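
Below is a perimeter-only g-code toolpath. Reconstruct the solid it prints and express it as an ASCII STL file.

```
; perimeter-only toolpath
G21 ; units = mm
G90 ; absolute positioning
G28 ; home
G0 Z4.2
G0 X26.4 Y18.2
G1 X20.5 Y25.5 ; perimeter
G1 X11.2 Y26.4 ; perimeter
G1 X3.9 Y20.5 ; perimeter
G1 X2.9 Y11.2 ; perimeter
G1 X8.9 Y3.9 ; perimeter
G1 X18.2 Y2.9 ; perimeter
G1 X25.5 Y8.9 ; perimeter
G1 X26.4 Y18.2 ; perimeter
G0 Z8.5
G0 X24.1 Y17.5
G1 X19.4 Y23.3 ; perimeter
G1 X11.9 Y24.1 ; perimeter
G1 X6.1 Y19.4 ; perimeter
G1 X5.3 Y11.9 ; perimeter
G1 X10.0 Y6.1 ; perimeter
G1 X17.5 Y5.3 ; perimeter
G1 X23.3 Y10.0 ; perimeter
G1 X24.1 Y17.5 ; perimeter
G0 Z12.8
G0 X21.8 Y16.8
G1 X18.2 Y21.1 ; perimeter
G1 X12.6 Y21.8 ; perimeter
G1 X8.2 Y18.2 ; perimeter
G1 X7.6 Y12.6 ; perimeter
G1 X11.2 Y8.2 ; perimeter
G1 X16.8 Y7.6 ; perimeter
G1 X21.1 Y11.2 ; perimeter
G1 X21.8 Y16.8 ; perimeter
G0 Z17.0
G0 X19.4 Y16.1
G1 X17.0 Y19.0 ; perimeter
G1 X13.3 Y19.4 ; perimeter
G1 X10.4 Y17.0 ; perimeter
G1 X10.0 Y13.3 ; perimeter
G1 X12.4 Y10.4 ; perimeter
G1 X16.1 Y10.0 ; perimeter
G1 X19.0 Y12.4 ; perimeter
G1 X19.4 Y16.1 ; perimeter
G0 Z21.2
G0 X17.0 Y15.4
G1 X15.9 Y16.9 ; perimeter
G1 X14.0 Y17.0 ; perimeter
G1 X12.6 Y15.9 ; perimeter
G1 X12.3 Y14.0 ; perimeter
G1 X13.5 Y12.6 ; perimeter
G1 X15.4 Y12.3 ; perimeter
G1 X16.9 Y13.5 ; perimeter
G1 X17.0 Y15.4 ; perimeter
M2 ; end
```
solid part
  facet normal 0.0000 0.0000 -1.0000
    outer loop
      vertex 10.5 28.8 0.0
      vertex 21.7 27.6 0.0
      vertex 28.8 18.9 0.0
    endloop
  endfacet
  facet normal 0.0000 0.0000 -1.0000
    outer loop
      vertex 1.8 21.7 0.0
      vertex 10.5 28.8 0.0
      vertex 28.8 18.9 0.0
    endloop
  endfacet
  facet normal 0.0000 0.0000 -1.0000
    outer loop
      vertex 0.6 10.5 0.0
      vertex 1.8 21.7 0.0
      vertex 28.8 18.9 0.0
    endloop
  endfacet
  facet normal 0.0000 0.0000 -1.0000
    outer loop
      vertex 7.7 1.8 0.0
      vertex 0.6 10.5 0.0
      vertex 28.8 18.9 0.0
    endloop
  endfacet
  facet normal 0.0000 0.0000 -1.0000
    outer loop
      vertex 18.9 0.6 0.0
      vertex 7.7 1.8 0.0
      vertex 28.8 18.9 0.0
    endloop
  endfacet
  facet normal 0.0000 0.0000 -1.0000
    outer loop
      vertex 27.6 7.7 0.0
      vertex 18.9 0.6 0.0
      vertex 28.8 18.9 0.0
    endloop
  endfacet
  facet normal 0.6838 0.5581 0.4700
    outer loop
      vertex 28.8 18.9 0.0
      vertex 21.7 27.6 0.0
      vertex 14.7 14.7 25.5
    endloop
  endfacet
  facet normal 0.0940 0.8777 0.4698
    outer loop
      vertex 21.7 27.6 0.0
      vertex 10.5 28.8 0.0
      vertex 14.7 14.7 25.5
    endloop
  endfacet
  facet normal -0.5581 0.6838 0.4700
    outer loop
      vertex 10.5 28.8 0.0
      vertex 1.8 21.7 0.0
      vertex 14.7 14.7 25.5
    endloop
  endfacet
  facet normal -0.8777 0.0940 0.4698
    outer loop
      vertex 1.8 21.7 0.0
      vertex 0.6 10.5 0.0
      vertex 14.7 14.7 25.5
    endloop
  endfacet
  facet normal -0.6838 -0.5581 0.4700
    outer loop
      vertex 0.6 10.5 0.0
      vertex 7.7 1.8 0.0
      vertex 14.7 14.7 25.5
    endloop
  endfacet
  facet normal -0.0940 -0.8777 0.4698
    outer loop
      vertex 7.7 1.8 0.0
      vertex 18.9 0.6 0.0
      vertex 14.7 14.7 25.5
    endloop
  endfacet
  facet normal 0.5581 -0.6838 0.4700
    outer loop
      vertex 18.9 0.6 0.0
      vertex 27.6 7.7 0.0
      vertex 14.7 14.7 25.5
    endloop
  endfacet
  facet normal 0.8777 -0.0940 0.4698
    outer loop
      vertex 27.6 7.7 0.0
      vertex 28.8 18.9 0.0
      vertex 14.7 14.7 25.5
    endloop
  endfacet
endsolid part

The G0 Z moves step by Δz≈4.2 mm. The G1 loops shrink linearly with z, so the solid tapers from its base footprint up to z≈25.5. Closing with a flat bottom cap and the tapered top and triangulating gives 14 facets — a regular 8-sided pyramid, base circumscribed radius ≈ 14.7 mm, apex at z ≈ 25.5 mm.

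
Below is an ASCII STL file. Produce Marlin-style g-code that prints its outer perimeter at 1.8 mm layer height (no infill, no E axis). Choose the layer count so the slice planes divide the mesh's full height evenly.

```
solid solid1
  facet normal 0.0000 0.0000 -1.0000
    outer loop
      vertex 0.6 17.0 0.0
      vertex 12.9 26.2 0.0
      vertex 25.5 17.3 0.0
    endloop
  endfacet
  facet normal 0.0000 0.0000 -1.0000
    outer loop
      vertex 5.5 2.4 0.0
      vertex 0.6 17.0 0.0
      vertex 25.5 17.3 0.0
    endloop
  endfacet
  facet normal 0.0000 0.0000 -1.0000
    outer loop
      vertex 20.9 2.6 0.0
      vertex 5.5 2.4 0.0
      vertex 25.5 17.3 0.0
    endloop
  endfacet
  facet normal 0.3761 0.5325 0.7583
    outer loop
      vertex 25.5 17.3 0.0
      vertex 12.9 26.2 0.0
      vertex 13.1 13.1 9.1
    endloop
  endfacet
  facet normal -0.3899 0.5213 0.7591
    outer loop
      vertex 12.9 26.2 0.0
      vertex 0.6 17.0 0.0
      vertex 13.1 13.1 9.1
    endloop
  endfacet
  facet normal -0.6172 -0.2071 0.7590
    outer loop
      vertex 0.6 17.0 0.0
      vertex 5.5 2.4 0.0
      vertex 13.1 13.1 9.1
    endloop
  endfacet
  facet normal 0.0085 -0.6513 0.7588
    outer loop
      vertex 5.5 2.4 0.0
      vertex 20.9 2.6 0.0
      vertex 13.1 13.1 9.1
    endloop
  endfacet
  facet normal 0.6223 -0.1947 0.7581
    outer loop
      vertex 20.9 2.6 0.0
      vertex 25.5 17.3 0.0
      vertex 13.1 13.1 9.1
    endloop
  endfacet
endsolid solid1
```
; perimeter-only toolpath
G21 ; units = mm
G90 ; absolute positioning
G28 ; home
; layer 1
G0 Z1.8
G0 X23.0 Y16.5
G1 X12.9 Y23.6
G1 X3.1 Y16.2
G1 X7.0 Y4.5
G1 X19.3 Y4.7
G1 X23.0 Y16.5
; layer 2
G0 Z3.6
G0 X20.5 Y15.6
G1 X13.0 Y21.0
G1 X5.6 Y15.4
G1 X8.5 Y6.7
G1 X17.8 Y6.8
G1 X20.5 Y15.6
; layer 3
G0 Z5.5
G0 X18.1 Y14.8
G1 X13.0 Y18.3
G1 X8.1 Y14.7
G1 X10.1 Y8.8
G1 X16.2 Y8.9
G1 X18.1 Y14.8
; layer 4
G0 Z7.3
G0 X15.6 Y13.9
G1 X13.1 Y15.7
G1 X10.6 Y13.9
G1 X11.6 Y11.0
G1 X14.7 Y11.0
G1 X15.6 Y13.9
M2 ; end

The solid is a regular 5-sided pyramid, base circumscribed radius ≈ 13.1 mm, apex at z ≈ 9.1 mm. Slicing at Δz = 1.8 mm — 5 equal slices spanning the solid's height, so layer i sits at z = i·h/5 — gives 4 non-empty perimeters. Each is a 5-segment closed polygon; G0 lifts to the layer z and rapids to the start vertex, then G1 traces the edges. The cross-section shrinks linearly with z (the slice at the apex is degenerate and omitted).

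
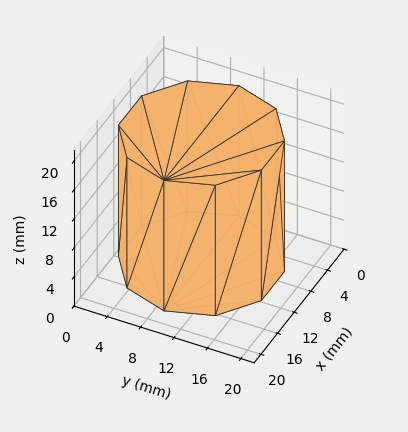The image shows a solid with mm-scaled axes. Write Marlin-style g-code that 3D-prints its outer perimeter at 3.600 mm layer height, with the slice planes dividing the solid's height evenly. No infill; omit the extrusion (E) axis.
Reading the render: the shape is a regular 10-sided prism (a cylinder approximated with 10 flat sides), circumscribed radius ≈ 9 mm, height ≈ 18 mm (dimensions read to the nearest mm from the axis ticks). For the g-code, the solid's height is divided into equal slices at the stated Δz and each level perimeter traced with G1 moves after a G0 lift.

; perimeter-only toolpath
G21 ; units = mm
G90 ; absolute positioning
G28 ; home
; layer 1
G0 Z3.600
G0 X18.000 Y9.000
G1 X16.281 Y14.290
G1 X11.781 Y17.560
G1 X6.219 Y17.560
G1 X1.719 Y14.290
G1 X0.000 Y9.000
G1 X1.719 Y3.710
G1 X6.219 Y0.440
G1 X11.781 Y0.440
G1 X16.281 Y3.710
G1 X18.000 Y9.000
; layer 2
G0 Z7.200
G0 X18.000 Y9.000
G1 X16.281 Y14.290
G1 X11.781 Y17.560
G1 X6.219 Y17.560
G1 X1.719 Y14.290
G1 X0.000 Y9.000
G1 X1.719 Y3.710
G1 X6.219 Y0.440
G1 X11.781 Y0.440
G1 X16.281 Y3.710
G1 X18.000 Y9.000
; layer 3
G0 Z10.800
G0 X18.000 Y9.000
G1 X16.281 Y14.290
G1 X11.781 Y17.560
G1 X6.219 Y17.560
G1 X1.719 Y14.290
G1 X0.000 Y9.000
G1 X1.719 Y3.710
G1 X6.219 Y0.440
G1 X11.781 Y0.440
G1 X16.281 Y3.710
G1 X18.000 Y9.000
; layer 4
G0 Z14.400
G0 X18.000 Y9.000
G1 X16.281 Y14.290
G1 X11.781 Y17.560
G1 X6.219 Y17.560
G1 X1.719 Y14.290
G1 X0.000 Y9.000
G1 X1.719 Y3.710
G1 X6.219 Y0.440
G1 X11.781 Y0.440
G1 X16.281 Y3.710
G1 X18.000 Y9.000
; layer 5
G0 Z18.000
G0 X18.000 Y9.000
G1 X16.281 Y14.290
G1 X11.781 Y17.560
G1 X6.219 Y17.560
G1 X1.719 Y14.290
G1 X0.000 Y9.000
G1 X1.719 Y3.710
G1 X6.219 Y0.440
G1 X11.781 Y0.440
G1 X16.281 Y3.710
G1 X18.000 Y9.000
M2 ; end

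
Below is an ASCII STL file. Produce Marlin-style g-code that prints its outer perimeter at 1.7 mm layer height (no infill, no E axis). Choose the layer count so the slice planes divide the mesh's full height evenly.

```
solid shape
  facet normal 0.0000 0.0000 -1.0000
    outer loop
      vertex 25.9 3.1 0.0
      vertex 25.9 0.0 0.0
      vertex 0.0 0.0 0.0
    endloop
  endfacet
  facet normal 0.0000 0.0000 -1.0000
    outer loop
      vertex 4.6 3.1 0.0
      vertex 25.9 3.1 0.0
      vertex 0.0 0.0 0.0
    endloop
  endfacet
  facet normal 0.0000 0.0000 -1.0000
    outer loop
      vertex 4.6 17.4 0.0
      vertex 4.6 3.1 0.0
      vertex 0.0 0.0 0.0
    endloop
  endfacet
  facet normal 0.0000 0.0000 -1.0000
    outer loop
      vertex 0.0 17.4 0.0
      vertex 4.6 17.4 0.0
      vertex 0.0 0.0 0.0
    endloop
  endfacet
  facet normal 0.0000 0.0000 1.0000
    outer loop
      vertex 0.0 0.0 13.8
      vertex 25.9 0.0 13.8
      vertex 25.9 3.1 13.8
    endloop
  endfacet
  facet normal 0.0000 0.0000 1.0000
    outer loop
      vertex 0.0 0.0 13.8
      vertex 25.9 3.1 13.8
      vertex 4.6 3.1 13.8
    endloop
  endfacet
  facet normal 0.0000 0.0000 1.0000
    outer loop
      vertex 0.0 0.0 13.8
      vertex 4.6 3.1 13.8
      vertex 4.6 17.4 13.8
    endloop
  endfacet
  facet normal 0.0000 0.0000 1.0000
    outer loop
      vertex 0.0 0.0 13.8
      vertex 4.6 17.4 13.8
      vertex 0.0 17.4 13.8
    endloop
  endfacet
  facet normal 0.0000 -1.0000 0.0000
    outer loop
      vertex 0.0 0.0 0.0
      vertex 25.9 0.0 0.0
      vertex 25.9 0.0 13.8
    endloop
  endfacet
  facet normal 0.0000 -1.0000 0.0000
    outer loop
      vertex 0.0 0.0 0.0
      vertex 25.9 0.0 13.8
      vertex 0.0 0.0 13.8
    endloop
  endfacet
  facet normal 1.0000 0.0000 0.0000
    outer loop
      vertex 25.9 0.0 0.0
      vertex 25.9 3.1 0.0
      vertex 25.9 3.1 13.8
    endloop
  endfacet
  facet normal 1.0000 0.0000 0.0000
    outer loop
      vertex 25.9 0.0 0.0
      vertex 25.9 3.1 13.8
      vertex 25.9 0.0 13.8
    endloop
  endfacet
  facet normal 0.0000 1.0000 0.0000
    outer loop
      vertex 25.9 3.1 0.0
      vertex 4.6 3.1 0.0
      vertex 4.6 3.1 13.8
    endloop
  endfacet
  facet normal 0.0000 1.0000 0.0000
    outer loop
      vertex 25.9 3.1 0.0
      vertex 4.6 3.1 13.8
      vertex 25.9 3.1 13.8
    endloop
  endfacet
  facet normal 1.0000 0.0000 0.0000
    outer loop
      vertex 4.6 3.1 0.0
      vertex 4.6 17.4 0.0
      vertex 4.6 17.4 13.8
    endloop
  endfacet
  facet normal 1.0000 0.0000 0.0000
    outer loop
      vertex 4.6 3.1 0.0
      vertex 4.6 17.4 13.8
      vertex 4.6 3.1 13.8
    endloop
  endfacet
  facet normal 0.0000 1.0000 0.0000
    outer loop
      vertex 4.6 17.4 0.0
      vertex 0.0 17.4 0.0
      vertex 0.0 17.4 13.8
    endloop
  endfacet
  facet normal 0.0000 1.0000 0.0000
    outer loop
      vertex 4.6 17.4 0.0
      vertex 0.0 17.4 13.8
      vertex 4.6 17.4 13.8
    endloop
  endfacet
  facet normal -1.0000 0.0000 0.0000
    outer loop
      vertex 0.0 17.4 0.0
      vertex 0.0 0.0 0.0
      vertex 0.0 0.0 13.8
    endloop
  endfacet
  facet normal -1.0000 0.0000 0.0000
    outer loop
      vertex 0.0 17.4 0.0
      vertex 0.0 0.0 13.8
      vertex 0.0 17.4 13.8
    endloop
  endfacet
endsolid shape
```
; perimeter-only toolpath
G21 ; units = mm
G90 ; absolute positioning
G28 ; home
; layer 1
G0 Z1.7
G0 X0.0 Y0.0
G1 X25.9 Y0.0
G1 X25.9 Y3.1
G1 X4.6 Y3.1
G1 X4.6 Y17.4
G1 X0.0 Y17.4
G1 X0.0 Y0.0
; layer 2
G0 Z3.5
G0 X0.0 Y0.0
G1 X25.9 Y0.0
G1 X25.9 Y3.1
G1 X4.6 Y3.1
G1 X4.6 Y17.4
G1 X0.0 Y17.4
G1 X0.0 Y0.0
; layer 3
G0 Z5.2
G0 X0.0 Y0.0
G1 X25.9 Y0.0
G1 X25.9 Y3.1
G1 X4.6 Y3.1
G1 X4.6 Y17.4
G1 X0.0 Y17.4
G1 X0.0 Y0.0
; layer 4
G0 Z6.9
G0 X0.0 Y0.0
G1 X25.9 Y0.0
G1 X25.9 Y3.1
G1 X4.6 Y3.1
G1 X4.6 Y17.4
G1 X0.0 Y17.4
G1 X0.0 Y0.0
; layer 5
G0 Z8.6
G0 X0.0 Y0.0
G1 X25.9 Y0.0
G1 X25.9 Y3.1
G1 X4.6 Y3.1
G1 X4.6 Y17.4
G1 X0.0 Y17.4
G1 X0.0 Y0.0
; layer 6
G0 Z10.4
G0 X0.0 Y0.0
G1 X25.9 Y0.0
G1 X25.9 Y3.1
G1 X4.6 Y3.1
G1 X4.6 Y17.4
G1 X0.0 Y17.4
G1 X0.0 Y0.0
; layer 7
G0 Z12.1
G0 X0.0 Y0.0
G1 X25.9 Y0.0
G1 X25.9 Y3.1
G1 X4.6 Y3.1
G1 X4.6 Y17.4
G1 X0.0 Y17.4
G1 X0.0 Y0.0
; layer 8
G0 Z13.8
G0 X0.0 Y0.0
G1 X25.9 Y0.0
G1 X25.9 Y3.1
G1 X4.6 Y3.1
G1 X4.6 Y17.4
G1 X0.0 Y17.4
G1 X0.0 Y0.0
M2 ; end

The solid is an L-shaped prism: outer 25.9 × 17.4 mm, arm thicknesses ≈ 3.1 mm (horizontal) and 4.6 mm (vertical), extruded 13.8 mm in z. Slicing at Δz = 1.7 mm — 8 equal slices spanning the solid's height, so layer i sits at z = i·h/8 — gives 8 non-empty perimeters. Each is a 6-segment closed polygon; G0 lifts to the layer z and rapids to the start vertex, then G1 traces the edges.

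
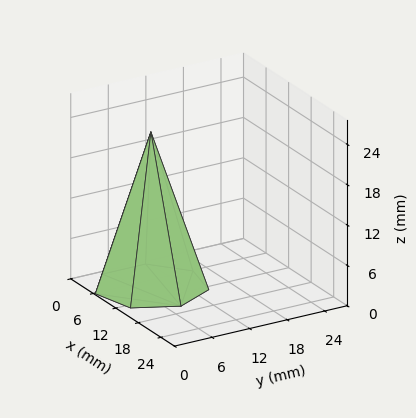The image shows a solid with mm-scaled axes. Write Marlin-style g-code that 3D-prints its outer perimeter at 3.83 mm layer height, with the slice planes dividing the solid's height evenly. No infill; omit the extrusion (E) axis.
Reading the render: the shape is a regular 7-sided pyramid, base circumscribed radius ≈ 8 mm, apex at z ≈ 23 mm (dimensions read to the nearest mm from the axis ticks). For the g-code, the solid's height is divided into equal slices at the stated Δz and each level perimeter traced with G1 moves after a G0 lift.

; perimeter-only toolpath
G21 ; units = mm
G90 ; absolute positioning
G28 ; home
; layer 1
G0 Z3.83
G0 X14.67 Y8.00
G1 X12.16 Y13.21
G1 X6.52 Y14.50
G1 X1.99 Y10.89
G1 X1.99 Y5.11
G1 X6.52 Y1.50
G1 X12.16 Y2.79
G1 X14.67 Y8.00
; layer 2
G0 Z7.67
G0 X13.33 Y8.00
G1 X11.33 Y12.17
G1 X6.81 Y13.20
G1 X3.19 Y10.31
G1 X3.19 Y5.69
G1 X6.81 Y2.80
G1 X11.33 Y3.83
G1 X13.33 Y8.00
; layer 3
G0 Z11.50
G0 X12.00 Y8.00
G1 X10.50 Y11.12
G1 X7.11 Y11.90
G1 X4.39 Y9.73
G1 X4.39 Y6.27
G1 X7.11 Y4.10
G1 X10.50 Y4.88
G1 X12.00 Y8.00
; layer 4
G0 Z15.33
G0 X10.67 Y8.00
G1 X9.66 Y10.08
G1 X7.41 Y10.60
G1 X5.60 Y9.16
G1 X5.60 Y6.84
G1 X7.41 Y5.40
G1 X9.66 Y5.92
G1 X10.67 Y8.00
; layer 5
G0 Z19.17
G0 X9.33 Y8.00
G1 X8.83 Y9.04
G1 X7.70 Y9.30
G1 X6.80 Y8.58
G1 X6.80 Y7.42
G1 X7.70 Y6.70
G1 X8.83 Y6.96
G1 X9.33 Y8.00
M2 ; end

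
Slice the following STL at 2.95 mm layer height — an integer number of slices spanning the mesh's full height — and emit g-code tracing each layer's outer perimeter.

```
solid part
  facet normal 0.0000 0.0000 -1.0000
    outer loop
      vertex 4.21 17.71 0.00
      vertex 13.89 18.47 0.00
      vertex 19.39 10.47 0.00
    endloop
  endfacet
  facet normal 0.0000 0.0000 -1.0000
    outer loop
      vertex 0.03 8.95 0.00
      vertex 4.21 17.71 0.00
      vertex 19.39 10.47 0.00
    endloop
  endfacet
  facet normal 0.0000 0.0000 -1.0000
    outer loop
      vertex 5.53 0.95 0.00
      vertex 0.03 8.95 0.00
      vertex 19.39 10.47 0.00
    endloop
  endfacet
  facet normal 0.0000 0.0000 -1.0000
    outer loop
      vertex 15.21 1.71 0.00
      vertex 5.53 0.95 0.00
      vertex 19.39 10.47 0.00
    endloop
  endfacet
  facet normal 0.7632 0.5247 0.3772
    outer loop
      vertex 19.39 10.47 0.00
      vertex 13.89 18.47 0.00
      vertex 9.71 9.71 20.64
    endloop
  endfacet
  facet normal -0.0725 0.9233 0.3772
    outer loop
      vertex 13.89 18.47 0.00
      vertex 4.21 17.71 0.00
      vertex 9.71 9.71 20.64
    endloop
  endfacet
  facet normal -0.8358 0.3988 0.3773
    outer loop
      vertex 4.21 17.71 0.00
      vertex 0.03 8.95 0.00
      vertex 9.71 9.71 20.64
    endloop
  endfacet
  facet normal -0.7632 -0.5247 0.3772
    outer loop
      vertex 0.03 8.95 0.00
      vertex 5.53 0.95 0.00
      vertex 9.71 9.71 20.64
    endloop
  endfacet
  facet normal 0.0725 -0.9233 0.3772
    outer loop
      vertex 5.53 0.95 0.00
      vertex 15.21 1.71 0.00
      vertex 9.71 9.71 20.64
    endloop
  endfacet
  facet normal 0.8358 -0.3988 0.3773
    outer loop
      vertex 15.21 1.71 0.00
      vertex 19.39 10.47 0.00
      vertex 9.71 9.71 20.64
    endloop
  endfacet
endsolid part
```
; perimeter-only toolpath
G21 ; units = mm
G90 ; absolute positioning
G28 ; home
; layer 1
G0 Z2.95
G0 X18.01 Y10.36
G1 X13.29 Y17.22
G1 X5.00 Y16.57
G1 X1.41 Y9.06
G1 X6.13 Y2.20
G1 X14.42 Y2.85
G1 X18.01 Y10.36
; layer 2
G0 Z5.90
G0 X16.62 Y10.25
G1 X12.70 Y15.97
G1 X5.78 Y15.42
G1 X2.80 Y9.17
G1 X6.72 Y3.45
G1 X13.64 Y4.00
G1 X16.62 Y10.25
; layer 3
G0 Z8.85
G0 X15.24 Y10.14
G1 X12.10 Y14.72
G1 X6.57 Y14.28
G1 X4.18 Y9.28
G1 X7.32 Y4.70
G1 X12.85 Y5.14
G1 X15.24 Y10.14
; layer 4
G0 Z11.79
G0 X13.86 Y10.04
G1 X11.50 Y13.46
G1 X7.35 Y13.14
G1 X5.56 Y9.38
G1 X7.92 Y5.96
G1 X12.07 Y6.28
G1 X13.86 Y10.04
; layer 5
G0 Z14.74
G0 X12.48 Y9.93
G1 X10.90 Y12.21
G1 X8.14 Y12.00
G1 X6.94 Y9.49
G1 X8.52 Y7.21
G1 X11.28 Y7.42
G1 X12.48 Y9.93
; layer 6
G0 Z17.69
G0 X11.09 Y9.82
G1 X10.31 Y10.96
G1 X8.92 Y10.85
G1 X8.33 Y9.60
G1 X9.11 Y8.46
G1 X10.50 Y8.57
G1 X11.09 Y9.82
M2 ; end

The solid is a regular 6-sided pyramid, base circumscribed radius ≈ 9.71 mm, apex at z ≈ 20.6 mm. Slicing at Δz = 2.95 mm — 7 equal slices spanning the solid's height, so layer i sits at z = i·h/7 — gives 6 non-empty perimeters. Each is a 6-segment closed polygon; G0 lifts to the layer z and rapids to the start vertex, then G1 traces the edges. The cross-section shrinks linearly with z (the slice at the apex is degenerate and omitted).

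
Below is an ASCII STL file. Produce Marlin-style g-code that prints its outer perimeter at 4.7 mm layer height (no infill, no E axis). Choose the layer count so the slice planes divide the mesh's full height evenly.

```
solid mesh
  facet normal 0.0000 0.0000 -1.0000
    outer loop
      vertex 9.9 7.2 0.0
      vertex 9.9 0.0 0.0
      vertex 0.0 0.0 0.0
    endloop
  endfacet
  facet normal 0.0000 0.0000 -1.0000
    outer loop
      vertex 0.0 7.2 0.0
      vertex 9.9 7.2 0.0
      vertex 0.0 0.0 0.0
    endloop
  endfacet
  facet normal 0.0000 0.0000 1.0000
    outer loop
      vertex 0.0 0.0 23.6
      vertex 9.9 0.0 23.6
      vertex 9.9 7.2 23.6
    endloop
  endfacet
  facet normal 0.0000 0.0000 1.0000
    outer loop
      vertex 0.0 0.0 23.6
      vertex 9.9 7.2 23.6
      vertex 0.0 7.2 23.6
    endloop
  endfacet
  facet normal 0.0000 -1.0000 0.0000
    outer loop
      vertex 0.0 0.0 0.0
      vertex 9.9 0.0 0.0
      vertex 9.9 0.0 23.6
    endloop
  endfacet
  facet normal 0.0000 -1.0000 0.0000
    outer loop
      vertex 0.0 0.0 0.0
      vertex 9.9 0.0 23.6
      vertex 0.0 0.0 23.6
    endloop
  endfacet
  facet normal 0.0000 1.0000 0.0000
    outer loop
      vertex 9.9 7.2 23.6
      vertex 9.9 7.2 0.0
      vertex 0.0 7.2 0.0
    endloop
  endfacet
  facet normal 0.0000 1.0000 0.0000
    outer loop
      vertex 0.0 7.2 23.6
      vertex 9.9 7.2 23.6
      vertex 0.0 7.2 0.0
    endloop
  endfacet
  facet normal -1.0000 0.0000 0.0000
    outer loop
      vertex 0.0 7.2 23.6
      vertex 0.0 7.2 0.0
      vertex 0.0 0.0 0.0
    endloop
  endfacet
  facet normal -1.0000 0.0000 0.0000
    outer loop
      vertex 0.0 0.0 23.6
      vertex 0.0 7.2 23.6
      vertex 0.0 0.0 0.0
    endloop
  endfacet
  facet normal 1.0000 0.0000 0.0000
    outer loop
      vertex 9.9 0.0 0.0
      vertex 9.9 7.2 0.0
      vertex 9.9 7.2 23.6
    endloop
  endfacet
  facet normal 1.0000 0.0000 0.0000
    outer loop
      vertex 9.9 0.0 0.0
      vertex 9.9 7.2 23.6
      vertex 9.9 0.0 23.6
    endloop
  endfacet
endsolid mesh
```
; perimeter-only toolpath
G21 ; units = mm
G90 ; absolute positioning
G28 ; home
; layer 1
G0 Z4.7
G0 X0.0 Y0.0
G1 X9.9 Y0.0
G1 X9.9 Y7.2
G1 X0.0 Y7.2
G1 X0.0 Y0.0
; layer 2
G0 Z9.4
G0 X0.0 Y0.0
G1 X9.9 Y0.0
G1 X9.9 Y7.2
G1 X0.0 Y7.2
G1 X0.0 Y0.0
; layer 3
G0 Z14.2
G0 X0.0 Y0.0
G1 X9.9 Y0.0
G1 X9.9 Y7.2
G1 X0.0 Y7.2
G1 X0.0 Y0.0
; layer 4
G0 Z18.9
G0 X0.0 Y0.0
G1 X9.9 Y0.0
G1 X9.9 Y7.2
G1 X0.0 Y7.2
G1 X0.0 Y0.0
; layer 5
G0 Z23.6
G0 X0.0 Y0.0
G1 X9.9 Y0.0
G1 X9.9 Y7.2
G1 X0.0 Y7.2
G1 X0.0 Y0.0
M2 ; end

The solid is a rectangular box, roughly 9.9 × 7.2 mm footprint and 23.6 mm tall. Slicing at Δz = 4.7 mm — 5 equal slices spanning the solid's height, so layer i sits at z = i·h/5 — gives 5 non-empty perimeters. Each is a 4-segment closed polygon; G0 lifts to the layer z and rapids to the start vertex, then G1 traces the edges.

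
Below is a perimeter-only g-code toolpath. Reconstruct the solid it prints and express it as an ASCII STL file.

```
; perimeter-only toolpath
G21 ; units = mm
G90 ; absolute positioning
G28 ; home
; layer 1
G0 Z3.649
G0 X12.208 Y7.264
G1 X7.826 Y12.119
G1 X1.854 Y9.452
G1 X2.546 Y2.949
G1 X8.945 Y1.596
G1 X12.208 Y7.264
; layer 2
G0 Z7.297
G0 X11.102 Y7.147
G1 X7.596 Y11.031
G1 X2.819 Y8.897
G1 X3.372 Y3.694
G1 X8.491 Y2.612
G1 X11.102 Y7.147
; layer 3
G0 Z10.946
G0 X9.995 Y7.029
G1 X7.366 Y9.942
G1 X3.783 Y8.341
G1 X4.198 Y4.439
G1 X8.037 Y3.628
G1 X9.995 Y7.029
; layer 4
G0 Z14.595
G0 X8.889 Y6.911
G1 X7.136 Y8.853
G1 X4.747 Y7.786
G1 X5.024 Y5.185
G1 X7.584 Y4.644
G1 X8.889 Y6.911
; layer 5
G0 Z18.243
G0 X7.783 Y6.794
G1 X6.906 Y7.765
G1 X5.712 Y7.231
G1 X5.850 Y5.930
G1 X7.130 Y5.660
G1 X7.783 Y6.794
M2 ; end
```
solid part
  facet normal 0.0000 0.0000 -1.0000
    outer loop
      vertex 0.890 10.007 0.000
      vertex 8.056 13.208 0.000
      vertex 13.315 7.382 0.000
    endloop
  endfacet
  facet normal 0.0000 0.0000 -1.0000
    outer loop
      vertex 1.720 2.203 0.000
      vertex 0.890 10.007 0.000
      vertex 13.315 7.382 0.000
    endloop
  endfacet
  facet normal 0.0000 0.0000 -1.0000
    outer loop
      vertex 9.399 0.580 0.000
      vertex 1.720 2.203 0.000
      vertex 13.315 7.382 0.000
    endloop
  endfacet
  facet normal 0.7207 0.6506 0.2395
    outer loop
      vertex 13.315 7.382 0.000
      vertex 8.056 13.208 0.000
      vertex 6.676 6.676 21.892
    endloop
  endfacet
  facet normal -0.3960 0.8865 0.2395
    outer loop
      vertex 8.056 13.208 0.000
      vertex 0.890 10.007 0.000
      vertex 6.676 6.676 21.892
    endloop
  endfacet
  facet normal -0.9654 -0.1027 0.2395
    outer loop
      vertex 0.890 10.007 0.000
      vertex 1.720 2.203 0.000
      vertex 6.676 6.676 21.892
    endloop
  endfacet
  facet normal -0.2008 -0.9499 0.2395
    outer loop
      vertex 1.720 2.203 0.000
      vertex 9.399 0.580 0.000
      vertex 6.676 6.676 21.892
    endloop
  endfacet
  facet normal 0.8414 -0.4844 0.2395
    outer loop
      vertex 9.399 0.580 0.000
      vertex 13.315 7.382 0.000
      vertex 6.676 6.676 21.892
    endloop
  endfacet
endsolid part

The G0 Z moves step by Δz≈3.649 mm. The G1 loops shrink linearly with z, so the solid tapers from its base footprint up to z≈21.9. Closing with a flat bottom cap and the tapered top and triangulating gives 8 facets — a regular 5-sided pyramid, base circumscribed radius ≈ 6.68 mm, apex at z ≈ 21.9 mm.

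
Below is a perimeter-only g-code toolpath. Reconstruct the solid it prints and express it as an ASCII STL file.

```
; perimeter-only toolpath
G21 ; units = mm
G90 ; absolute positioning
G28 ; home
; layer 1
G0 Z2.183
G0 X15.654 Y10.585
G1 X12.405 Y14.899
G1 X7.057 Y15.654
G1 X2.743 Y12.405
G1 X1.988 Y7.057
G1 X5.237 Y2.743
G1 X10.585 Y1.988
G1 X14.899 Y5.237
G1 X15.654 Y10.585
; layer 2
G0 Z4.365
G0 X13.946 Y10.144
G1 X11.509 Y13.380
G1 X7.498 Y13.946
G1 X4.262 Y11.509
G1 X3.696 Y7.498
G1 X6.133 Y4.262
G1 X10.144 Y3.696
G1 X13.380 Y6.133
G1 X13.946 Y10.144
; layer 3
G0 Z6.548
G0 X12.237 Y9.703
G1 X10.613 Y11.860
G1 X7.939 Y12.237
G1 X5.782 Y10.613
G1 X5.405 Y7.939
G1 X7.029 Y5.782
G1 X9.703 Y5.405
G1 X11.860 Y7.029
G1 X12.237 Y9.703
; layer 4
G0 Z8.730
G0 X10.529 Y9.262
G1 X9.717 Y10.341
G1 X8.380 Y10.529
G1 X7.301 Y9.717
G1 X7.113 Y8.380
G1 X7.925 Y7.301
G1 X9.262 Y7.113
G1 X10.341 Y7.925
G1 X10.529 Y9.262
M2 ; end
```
solid part
  facet normal 0.0000 0.0000 -1.0000
    outer loop
      vertex 6.616 17.362 0.000
      vertex 13.301 16.419 0.000
      vertex 17.362 11.026 0.000
    endloop
  endfacet
  facet normal 0.0000 0.0000 -1.0000
    outer loop
      vertex 1.223 13.301 0.000
      vertex 6.616 17.362 0.000
      vertex 17.362 11.026 0.000
    endloop
  endfacet
  facet normal 0.0000 0.0000 -1.0000
    outer loop
      vertex 0.280 6.616 0.000
      vertex 1.223 13.301 0.000
      vertex 17.362 11.026 0.000
    endloop
  endfacet
  facet normal 0.0000 0.0000 -1.0000
    outer loop
      vertex 4.341 1.223 0.000
      vertex 0.280 6.616 0.000
      vertex 17.362 11.026 0.000
    endloop
  endfacet
  facet normal 0.0000 0.0000 -1.0000
    outer loop
      vertex 11.026 0.280 0.000
      vertex 4.341 1.223 0.000
      vertex 17.362 11.026 0.000
    endloop
  endfacet
  facet normal 0.0000 0.0000 -1.0000
    outer loop
      vertex 16.419 4.341 0.000
      vertex 11.026 0.280 0.000
      vertex 17.362 11.026 0.000
    endloop
  endfacet
  facet normal 0.6401 0.4820 0.5983
    outer loop
      vertex 17.362 11.026 0.000
      vertex 13.301 16.419 0.000
      vertex 8.821 8.821 10.913
    endloop
  endfacet
  facet normal 0.1119 0.7934 0.5983
    outer loop
      vertex 13.301 16.419 0.000
      vertex 6.616 17.362 0.000
      vertex 8.821 8.821 10.913
    endloop
  endfacet
  facet normal -0.4820 0.6401 0.5983
    outer loop
      vertex 6.616 17.362 0.000
      vertex 1.223 13.301 0.000
      vertex 8.821 8.821 10.913
    endloop
  endfacet
  facet normal -0.7934 0.1119 0.5983
    outer loop
      vertex 1.223 13.301 0.000
      vertex 0.280 6.616 0.000
      vertex 8.821 8.821 10.913
    endloop
  endfacet
  facet normal -0.6401 -0.4820 0.5983
    outer loop
      vertex 0.280 6.616 0.000
      vertex 4.341 1.223 0.000
      vertex 8.821 8.821 10.913
    endloop
  endfacet
  facet normal -0.1119 -0.7934 0.5983
    outer loop
      vertex 4.341 1.223 0.000
      vertex 11.026 0.280 0.000
      vertex 8.821 8.821 10.913
    endloop
  endfacet
  facet normal 0.4820 -0.6401 0.5983
    outer loop
      vertex 11.026 0.280 0.000
      vertex 16.419 4.341 0.000
      vertex 8.821 8.821 10.913
    endloop
  endfacet
  facet normal 0.7934 -0.1119 0.5983
    outer loop
      vertex 16.419 4.341 0.000
      vertex 17.362 11.026 0.000
      vertex 8.821 8.821 10.913
    endloop
  endfacet
endsolid part

The G0 Z moves step by Δz≈2.183 mm. The G1 loops shrink linearly with z, so the solid tapers from its base footprint up to z≈10.9. Closing with a flat bottom cap and the tapered top and triangulating gives 14 facets — a regular 8-sided pyramid, base circumscribed radius ≈ 8.82 mm, apex at z ≈ 10.9 mm.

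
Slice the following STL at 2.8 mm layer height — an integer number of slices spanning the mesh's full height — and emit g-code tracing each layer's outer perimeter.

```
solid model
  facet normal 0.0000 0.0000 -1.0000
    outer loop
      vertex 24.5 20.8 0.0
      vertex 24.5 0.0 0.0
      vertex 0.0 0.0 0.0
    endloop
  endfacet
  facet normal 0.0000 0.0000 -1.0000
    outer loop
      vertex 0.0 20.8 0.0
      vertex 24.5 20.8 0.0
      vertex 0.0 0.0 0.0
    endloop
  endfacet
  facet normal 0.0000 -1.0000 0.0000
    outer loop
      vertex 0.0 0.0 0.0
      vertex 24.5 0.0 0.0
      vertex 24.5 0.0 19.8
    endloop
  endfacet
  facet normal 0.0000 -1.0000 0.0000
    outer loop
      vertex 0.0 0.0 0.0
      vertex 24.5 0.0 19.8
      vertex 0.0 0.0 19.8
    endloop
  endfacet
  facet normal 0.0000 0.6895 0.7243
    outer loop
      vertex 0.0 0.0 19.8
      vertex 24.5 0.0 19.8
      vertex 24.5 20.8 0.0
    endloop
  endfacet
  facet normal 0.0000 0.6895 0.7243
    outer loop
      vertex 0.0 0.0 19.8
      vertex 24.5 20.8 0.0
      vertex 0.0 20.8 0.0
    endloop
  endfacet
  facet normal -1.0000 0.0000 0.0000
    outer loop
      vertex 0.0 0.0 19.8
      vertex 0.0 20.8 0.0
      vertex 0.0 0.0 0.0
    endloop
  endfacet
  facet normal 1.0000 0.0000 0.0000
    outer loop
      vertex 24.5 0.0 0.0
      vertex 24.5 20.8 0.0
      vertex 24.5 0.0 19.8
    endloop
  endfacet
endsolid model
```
; perimeter-only toolpath
G21 ; units = mm
G90 ; absolute positioning
G28 ; home
; layer 1
G0 Z2.8
G0 X0.0 Y0.0
G1 X24.5 Y0.0
G1 X24.5 Y17.8
G1 X0.0 Y17.8
G1 X0.0 Y0.0
; layer 2
G0 Z5.7
G0 X0.0 Y0.0
G1 X24.5 Y0.0
G1 X24.5 Y14.9
G1 X0.0 Y14.9
G1 X0.0 Y0.0
; layer 3
G0 Z8.5
G0 X0.0 Y0.0
G1 X24.5 Y0.0
G1 X24.5 Y11.9
G1 X0.0 Y11.9
G1 X0.0 Y0.0
; layer 4
G0 Z11.3
G0 X0.0 Y0.0
G1 X24.5 Y0.0
G1 X24.5 Y8.9
G1 X0.0 Y8.9
G1 X0.0 Y0.0
; layer 5
G0 Z14.1
G0 X0.0 Y0.0
G1 X24.5 Y0.0
G1 X24.5 Y5.9
G1 X0.0 Y5.9
G1 X0.0 Y0.0
; layer 6
G0 Z17.0
G0 X0.0 Y0.0
G1 X24.5 Y0.0
G1 X24.5 Y3.0
G1 X0.0 Y3.0
G1 X0.0 Y0.0
M2 ; end

The solid is a wedge (ramp): 24.5 × 20.8 mm base, rising to 19.8 mm along the y=0 edge and sloping linearly to z=0 at y=20.8. Slicing at Δz = 2.8 mm — 7 equal slices spanning the solid's height, so layer i sits at z = i·h/7 — gives 6 non-empty perimeters. Each is a 4-segment closed polygon; G0 lifts to the layer z and rapids to the start vertex, then G1 traces the edges. The cross-section shrinks linearly with z (the slice at the apex is degenerate and omitted).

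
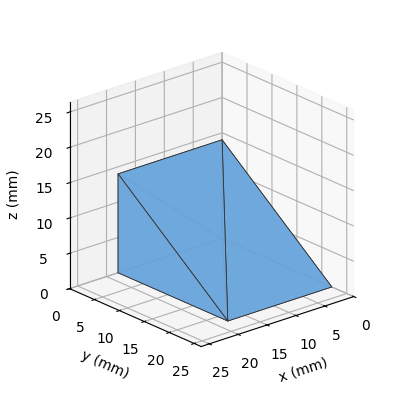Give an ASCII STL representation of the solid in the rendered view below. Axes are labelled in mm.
Reading the render: the shape is a wedge (ramp): 18 × 22 mm base, rising to 14 mm along the y=0 edge and sloping linearly to z=0 at y=22 (dimensions read to the nearest mm from the axis ticks). For the STL, each face is triangulated and given an outward normal.

solid part
  facet normal 0.0000 0.0000 -1.0000
    outer loop
      vertex 18.000 22.000 0.000
      vertex 18.000 0.000 0.000
      vertex 0.000 0.000 0.000
    endloop
  endfacet
  facet normal 0.0000 0.0000 -1.0000
    outer loop
      vertex 0.000 22.000 0.000
      vertex 18.000 22.000 0.000
      vertex 0.000 0.000 0.000
    endloop
  endfacet
  facet normal 0.0000 -1.0000 0.0000
    outer loop
      vertex 0.000 0.000 0.000
      vertex 18.000 0.000 0.000
      vertex 18.000 0.000 14.000
    endloop
  endfacet
  facet normal 0.0000 -1.0000 0.0000
    outer loop
      vertex 0.000 0.000 0.000
      vertex 18.000 0.000 14.000
      vertex 0.000 0.000 14.000
    endloop
  endfacet
  facet normal 0.0000 0.5369 0.8437
    outer loop
      vertex 0.000 0.000 14.000
      vertex 18.000 0.000 14.000
      vertex 18.000 22.000 0.000
    endloop
  endfacet
  facet normal 0.0000 0.5369 0.8437
    outer loop
      vertex 0.000 0.000 14.000
      vertex 18.000 22.000 0.000
      vertex 0.000 22.000 0.000
    endloop
  endfacet
  facet normal -1.0000 0.0000 0.0000
    outer loop
      vertex 0.000 0.000 14.000
      vertex 0.000 22.000 0.000
      vertex 0.000 0.000 0.000
    endloop
  endfacet
  facet normal 1.0000 0.0000 0.0000
    outer loop
      vertex 18.000 0.000 0.000
      vertex 18.000 22.000 0.000
      vertex 18.000 0.000 14.000
    endloop
  endfacet
endsolid part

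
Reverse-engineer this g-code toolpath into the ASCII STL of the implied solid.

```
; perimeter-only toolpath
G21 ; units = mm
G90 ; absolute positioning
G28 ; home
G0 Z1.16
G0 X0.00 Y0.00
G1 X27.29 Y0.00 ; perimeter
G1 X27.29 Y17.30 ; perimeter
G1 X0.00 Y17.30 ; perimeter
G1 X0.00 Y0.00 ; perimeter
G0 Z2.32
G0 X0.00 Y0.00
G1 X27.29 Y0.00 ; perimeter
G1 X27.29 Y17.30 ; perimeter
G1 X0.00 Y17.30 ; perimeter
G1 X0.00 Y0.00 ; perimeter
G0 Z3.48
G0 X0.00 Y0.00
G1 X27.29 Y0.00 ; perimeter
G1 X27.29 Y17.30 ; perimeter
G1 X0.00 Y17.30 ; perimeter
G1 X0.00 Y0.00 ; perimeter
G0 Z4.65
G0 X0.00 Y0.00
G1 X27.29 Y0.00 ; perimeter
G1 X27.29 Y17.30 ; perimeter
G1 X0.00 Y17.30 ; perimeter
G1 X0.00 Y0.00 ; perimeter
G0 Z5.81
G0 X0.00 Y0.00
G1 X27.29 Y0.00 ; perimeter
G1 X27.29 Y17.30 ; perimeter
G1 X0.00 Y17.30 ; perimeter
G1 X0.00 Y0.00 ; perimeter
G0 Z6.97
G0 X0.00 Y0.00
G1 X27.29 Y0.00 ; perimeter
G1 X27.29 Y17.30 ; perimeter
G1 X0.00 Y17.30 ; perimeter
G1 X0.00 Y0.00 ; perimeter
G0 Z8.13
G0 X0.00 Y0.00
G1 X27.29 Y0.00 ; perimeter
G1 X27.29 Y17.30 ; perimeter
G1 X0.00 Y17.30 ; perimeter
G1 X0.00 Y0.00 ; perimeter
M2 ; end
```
solid part
  facet normal 0.0000 0.0000 -1.0000
    outer loop
      vertex 27.29 17.30 0.00
      vertex 27.29 0.00 0.00
      vertex 0.00 0.00 0.00
    endloop
  endfacet
  facet normal 0.0000 0.0000 -1.0000
    outer loop
      vertex 0.00 17.30 0.00
      vertex 27.29 17.30 0.00
      vertex 0.00 0.00 0.00
    endloop
  endfacet
  facet normal 0.0000 0.0000 1.0000
    outer loop
      vertex 0.00 0.00 8.13
      vertex 27.29 0.00 8.13
      vertex 27.29 17.30 8.13
    endloop
  endfacet
  facet normal 0.0000 0.0000 1.0000
    outer loop
      vertex 0.00 0.00 8.13
      vertex 27.29 17.30 8.13
      vertex 0.00 17.30 8.13
    endloop
  endfacet
  facet normal 0.0000 -1.0000 0.0000
    outer loop
      vertex 0.00 0.00 0.00
      vertex 27.29 0.00 0.00
      vertex 27.29 0.00 8.13
    endloop
  endfacet
  facet normal 0.0000 -1.0000 0.0000
    outer loop
      vertex 0.00 0.00 0.00
      vertex 27.29 0.00 8.13
      vertex 0.00 0.00 8.13
    endloop
  endfacet
  facet normal 0.0000 1.0000 0.0000
    outer loop
      vertex 27.29 17.30 8.13
      vertex 27.29 17.30 0.00
      vertex 0.00 17.30 0.00
    endloop
  endfacet
  facet normal 0.0000 1.0000 0.0000
    outer loop
      vertex 0.00 17.30 8.13
      vertex 27.29 17.30 8.13
      vertex 0.00 17.30 0.00
    endloop
  endfacet
  facet normal -1.0000 0.0000 0.0000
    outer loop
      vertex 0.00 17.30 8.13
      vertex 0.00 17.30 0.00
      vertex 0.00 0.00 0.00
    endloop
  endfacet
  facet normal -1.0000 0.0000 0.0000
    outer loop
      vertex 0.00 0.00 8.13
      vertex 0.00 17.30 8.13
      vertex 0.00 0.00 0.00
    endloop
  endfacet
  facet normal 1.0000 0.0000 0.0000
    outer loop
      vertex 27.29 0.00 0.00
      vertex 27.29 17.30 0.00
      vertex 27.29 17.30 8.13
    endloop
  endfacet
  facet normal 1.0000 0.0000 0.0000
    outer loop
      vertex 27.29 0.00 0.00
      vertex 27.29 17.30 8.13
      vertex 27.29 0.00 8.13
    endloop
  endfacet
endsolid part

The G0 Z moves step by Δz≈1.16 mm. Every layer's G1 loop is the same polygon, so the solid is a straight extrusion of it from z=0 to z≈8.13. Closing with flat bottom and top caps and triangulating gives 12 facets — a rectangular box, roughly 27.3 × 17.3 mm footprint and 8.13 mm tall.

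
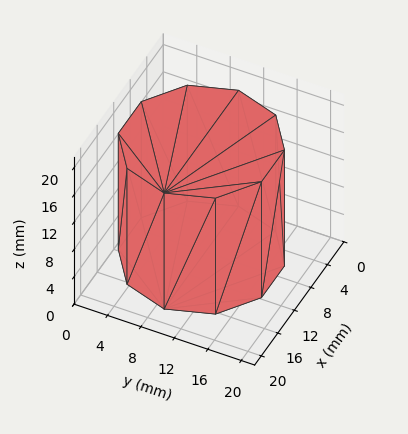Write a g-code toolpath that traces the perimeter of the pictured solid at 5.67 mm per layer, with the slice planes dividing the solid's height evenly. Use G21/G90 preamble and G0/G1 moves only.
Reading the render: the shape is a regular 10-sided prism (a cylinder approximated with 10 flat sides), circumscribed radius ≈ 9 mm, height ≈ 17 mm (dimensions read to the nearest mm from the axis ticks). For the g-code, the solid's height is divided into equal slices at the stated Δz and each level perimeter traced with G1 moves after a G0 lift.

; perimeter-only toolpath
G21 ; units = mm
G90 ; absolute positioning
G28 ; home
; layer 1
G0 Z5.67
G0 X18.00 Y9.00
G1 X16.28 Y14.29
G1 X11.78 Y17.56
G1 X6.22 Y17.56
G1 X1.72 Y14.29
G1 X0.00 Y9.00
G1 X1.72 Y3.71
G1 X6.22 Y0.44
G1 X11.78 Y0.44
G1 X16.28 Y3.71
G1 X18.00 Y9.00
; layer 2
G0 Z11.33
G0 X18.00 Y9.00
G1 X16.28 Y14.29
G1 X11.78 Y17.56
G1 X6.22 Y17.56
G1 X1.72 Y14.29
G1 X0.00 Y9.00
G1 X1.72 Y3.71
G1 X6.22 Y0.44
G1 X11.78 Y0.44
G1 X16.28 Y3.71
G1 X18.00 Y9.00
; layer 3
G0 Z17.00
G0 X18.00 Y9.00
G1 X16.28 Y14.29
G1 X11.78 Y17.56
G1 X6.22 Y17.56
G1 X1.72 Y14.29
G1 X0.00 Y9.00
G1 X1.72 Y3.71
G1 X6.22 Y0.44
G1 X11.78 Y0.44
G1 X16.28 Y3.71
G1 X18.00 Y9.00
M2 ; end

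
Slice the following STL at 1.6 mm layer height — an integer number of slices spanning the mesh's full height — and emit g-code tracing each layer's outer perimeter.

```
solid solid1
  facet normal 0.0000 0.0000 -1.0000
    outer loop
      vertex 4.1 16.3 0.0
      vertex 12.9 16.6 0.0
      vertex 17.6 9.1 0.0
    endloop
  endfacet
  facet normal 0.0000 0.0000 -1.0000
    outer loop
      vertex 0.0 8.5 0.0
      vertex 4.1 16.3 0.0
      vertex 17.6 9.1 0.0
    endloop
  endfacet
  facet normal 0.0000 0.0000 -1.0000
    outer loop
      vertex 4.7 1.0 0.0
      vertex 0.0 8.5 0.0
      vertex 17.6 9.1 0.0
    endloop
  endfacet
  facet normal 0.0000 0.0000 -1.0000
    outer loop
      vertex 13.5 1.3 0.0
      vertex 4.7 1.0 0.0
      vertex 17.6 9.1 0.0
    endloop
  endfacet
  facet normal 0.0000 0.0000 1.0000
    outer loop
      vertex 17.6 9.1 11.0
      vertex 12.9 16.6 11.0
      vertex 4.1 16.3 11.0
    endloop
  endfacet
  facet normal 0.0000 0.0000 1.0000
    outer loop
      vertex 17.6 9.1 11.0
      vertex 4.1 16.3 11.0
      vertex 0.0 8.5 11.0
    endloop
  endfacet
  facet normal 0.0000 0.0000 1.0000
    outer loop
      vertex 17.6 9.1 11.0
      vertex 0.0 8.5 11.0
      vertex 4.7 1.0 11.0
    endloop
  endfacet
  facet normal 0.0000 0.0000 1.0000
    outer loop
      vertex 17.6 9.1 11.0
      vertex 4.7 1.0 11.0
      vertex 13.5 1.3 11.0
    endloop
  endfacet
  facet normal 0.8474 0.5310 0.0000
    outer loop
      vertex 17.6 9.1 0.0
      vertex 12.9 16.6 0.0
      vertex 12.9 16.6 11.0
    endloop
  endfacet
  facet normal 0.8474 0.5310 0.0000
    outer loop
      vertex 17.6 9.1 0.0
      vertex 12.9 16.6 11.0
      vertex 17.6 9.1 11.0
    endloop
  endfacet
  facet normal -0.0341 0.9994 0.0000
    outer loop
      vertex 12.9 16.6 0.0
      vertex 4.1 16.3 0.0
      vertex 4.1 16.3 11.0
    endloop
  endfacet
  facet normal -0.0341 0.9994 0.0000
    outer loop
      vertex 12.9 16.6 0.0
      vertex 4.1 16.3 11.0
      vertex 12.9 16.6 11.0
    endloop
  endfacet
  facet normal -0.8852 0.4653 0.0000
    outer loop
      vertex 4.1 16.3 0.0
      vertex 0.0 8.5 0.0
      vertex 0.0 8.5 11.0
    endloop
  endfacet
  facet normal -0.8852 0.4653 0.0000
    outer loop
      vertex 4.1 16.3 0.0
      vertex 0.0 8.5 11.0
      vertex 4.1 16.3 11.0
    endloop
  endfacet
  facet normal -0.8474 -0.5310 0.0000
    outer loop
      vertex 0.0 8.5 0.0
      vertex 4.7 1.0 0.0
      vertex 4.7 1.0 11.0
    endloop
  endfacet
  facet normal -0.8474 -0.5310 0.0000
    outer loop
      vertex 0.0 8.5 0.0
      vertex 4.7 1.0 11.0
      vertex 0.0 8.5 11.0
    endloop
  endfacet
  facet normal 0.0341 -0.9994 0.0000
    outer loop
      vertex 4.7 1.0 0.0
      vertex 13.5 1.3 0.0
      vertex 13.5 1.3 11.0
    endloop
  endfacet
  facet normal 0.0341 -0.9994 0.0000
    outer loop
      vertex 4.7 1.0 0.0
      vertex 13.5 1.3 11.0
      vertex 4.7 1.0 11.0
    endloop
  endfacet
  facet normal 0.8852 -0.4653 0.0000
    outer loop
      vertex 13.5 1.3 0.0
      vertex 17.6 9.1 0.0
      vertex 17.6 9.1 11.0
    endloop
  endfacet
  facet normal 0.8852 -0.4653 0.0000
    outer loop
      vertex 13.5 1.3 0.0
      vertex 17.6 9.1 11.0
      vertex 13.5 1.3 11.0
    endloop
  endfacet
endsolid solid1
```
; perimeter-only toolpath
G21 ; units = mm
G90 ; absolute positioning
G28 ; home
; layer 1
G0 Z1.6
G0 X17.6 Y9.1
G1 X12.9 Y16.6
G1 X4.1 Y16.3
G1 X0.0 Y8.5
G1 X4.7 Y1.0
G1 X13.5 Y1.3
G1 X17.6 Y9.1
; layer 2
G0 Z3.1
G0 X17.6 Y9.1
G1 X12.9 Y16.6
G1 X4.1 Y16.3
G1 X0.0 Y8.5
G1 X4.7 Y1.0
G1 X13.5 Y1.3
G1 X17.6 Y9.1
; layer 3
G0 Z4.7
G0 X17.6 Y9.1
G1 X12.9 Y16.6
G1 X4.1 Y16.3
G1 X0.0 Y8.5
G1 X4.7 Y1.0
G1 X13.5 Y1.3
G1 X17.6 Y9.1
; layer 4
G0 Z6.3
G0 X17.6 Y9.1
G1 X12.9 Y16.6
G1 X4.1 Y16.3
G1 X0.0 Y8.5
G1 X4.7 Y1.0
G1 X13.5 Y1.3
G1 X17.6 Y9.1
; layer 5
G0 Z7.9
G0 X17.6 Y9.1
G1 X12.9 Y16.6
G1 X4.1 Y16.3
G1 X0.0 Y8.5
G1 X4.7 Y1.0
G1 X13.5 Y1.3
G1 X17.6 Y9.1
; layer 6
G0 Z9.4
G0 X17.6 Y9.1
G1 X12.9 Y16.6
G1 X4.1 Y16.3
G1 X0.0 Y8.5
G1 X4.7 Y1.0
G1 X13.5 Y1.3
G1 X17.6 Y9.1
; layer 7
G0 Z11.0
G0 X17.6 Y9.1
G1 X12.9 Y16.6
G1 X4.1 Y16.3
G1 X0.0 Y8.5
G1 X4.7 Y1.0
G1 X13.5 Y1.3
G1 X17.6 Y9.1
M2 ; end

The solid is a regular 6-sided prism (a cylinder approximated with 6 flat sides), circumscribed radius ≈ 8.8 mm, height ≈ 11 mm. Slicing at Δz = 1.6 mm — 7 equal slices spanning the solid's height, so layer i sits at z = i·h/7 — gives 7 non-empty perimeters. Each is a 6-segment closed polygon; G0 lifts to the layer z and rapids to the start vertex, then G1 traces the edges.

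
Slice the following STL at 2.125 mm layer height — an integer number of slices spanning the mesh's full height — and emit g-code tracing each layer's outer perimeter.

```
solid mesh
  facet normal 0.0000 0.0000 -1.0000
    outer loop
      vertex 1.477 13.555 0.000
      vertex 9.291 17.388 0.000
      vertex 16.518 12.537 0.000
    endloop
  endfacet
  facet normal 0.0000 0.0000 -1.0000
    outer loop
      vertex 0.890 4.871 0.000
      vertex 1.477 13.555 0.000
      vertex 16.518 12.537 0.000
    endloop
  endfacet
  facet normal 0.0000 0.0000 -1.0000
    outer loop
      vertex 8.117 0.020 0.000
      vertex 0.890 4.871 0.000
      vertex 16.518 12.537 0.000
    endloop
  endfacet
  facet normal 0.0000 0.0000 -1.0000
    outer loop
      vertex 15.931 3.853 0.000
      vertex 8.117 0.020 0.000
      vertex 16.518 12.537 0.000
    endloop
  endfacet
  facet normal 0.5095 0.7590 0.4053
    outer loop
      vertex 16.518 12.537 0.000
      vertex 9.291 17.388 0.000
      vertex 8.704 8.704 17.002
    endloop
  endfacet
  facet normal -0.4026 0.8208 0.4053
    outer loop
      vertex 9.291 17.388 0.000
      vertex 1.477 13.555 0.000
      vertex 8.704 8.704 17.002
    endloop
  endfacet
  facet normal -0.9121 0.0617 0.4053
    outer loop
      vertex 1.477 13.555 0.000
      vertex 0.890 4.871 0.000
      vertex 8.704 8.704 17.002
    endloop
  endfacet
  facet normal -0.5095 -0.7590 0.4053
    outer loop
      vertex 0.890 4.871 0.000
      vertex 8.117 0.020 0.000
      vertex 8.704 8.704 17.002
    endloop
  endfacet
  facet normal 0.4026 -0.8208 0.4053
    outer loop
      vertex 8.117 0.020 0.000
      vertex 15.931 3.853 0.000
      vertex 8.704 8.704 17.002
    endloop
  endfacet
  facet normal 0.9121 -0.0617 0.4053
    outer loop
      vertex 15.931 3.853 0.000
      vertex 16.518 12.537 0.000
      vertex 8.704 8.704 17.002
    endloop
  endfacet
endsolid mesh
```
; perimeter-only toolpath
G21 ; units = mm
G90 ; absolute positioning
G28 ; home
; layer 1
G0 Z2.125
G0 X15.541 Y12.058
G1 X9.218 Y16.303
G1 X2.380 Y12.949
G1 X1.867 Y5.350
G1 X8.190 Y1.106
G1 X15.028 Y4.459
G1 X15.541 Y12.058
; layer 2
G0 Z4.250
G0 X14.565 Y11.579
G1 X9.144 Y15.217
G1 X3.284 Y12.342
G1 X2.844 Y5.829
G1 X8.264 Y2.191
G1 X14.124 Y5.066
G1 X14.565 Y11.579
; layer 3
G0 Z6.376
G0 X13.588 Y11.100
G1 X9.071 Y14.132
G1 X4.187 Y11.736
G1 X3.820 Y6.308
G1 X8.337 Y3.277
G1 X13.221 Y5.672
G1 X13.588 Y11.100
; layer 4
G0 Z8.501
G0 X12.611 Y10.620
G1 X8.998 Y13.046
G1 X5.091 Y11.130
G1 X4.797 Y6.788
G1 X8.411 Y4.362
G1 X12.317 Y6.279
G1 X12.611 Y10.620
; layer 5
G0 Z10.626
G0 X11.634 Y10.141
G1 X8.924 Y11.960
G1 X5.994 Y10.523
G1 X5.774 Y7.267
G1 X8.484 Y5.448
G1 X11.414 Y6.885
G1 X11.634 Y10.141
; layer 6
G0 Z12.752
G0 X10.658 Y9.662
G1 X8.851 Y10.875
G1 X6.897 Y9.917
G1 X6.751 Y7.746
G1 X8.557 Y6.533
G1 X10.511 Y7.491
G1 X10.658 Y9.662
; layer 7
G0 Z14.877
G0 X9.681 Y9.183
G1 X8.777 Y9.790
G1 X7.801 Y9.310
G1 X7.727 Y8.225
G1 X8.631 Y7.619
G1 X9.607 Y8.098
G1 X9.681 Y9.183
M2 ; end

The solid is a regular 6-sided pyramid, base circumscribed radius ≈ 8.7 mm, apex at z ≈ 17 mm. Slicing at Δz = 2.125 mm — 8 equal slices spanning the solid's height, so layer i sits at z = i·h/8 — gives 7 non-empty perimeters. Each is a 6-segment closed polygon; G0 lifts to the layer z and rapids to the start vertex, then G1 traces the edges. The cross-section shrinks linearly with z (the slice at the apex is degenerate and omitted).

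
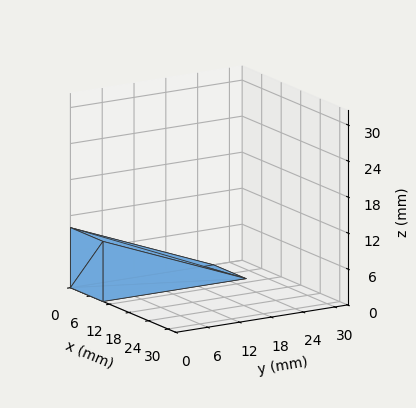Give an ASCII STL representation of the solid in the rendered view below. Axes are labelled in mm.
Reading the render: the shape is a wedge (ramp): 10 × 27 mm base, rising to 10 mm along the y=0 edge and sloping linearly to z=0 at y=27 (dimensions read to the nearest mm from the axis ticks). For the STL, each face is triangulated and given an outward normal.

solid part
  facet normal 0.0000 0.0000 -1.0000
    outer loop
      vertex 10.00 27.00 0.00
      vertex 10.00 0.00 0.00
      vertex 0.00 0.00 0.00
    endloop
  endfacet
  facet normal 0.0000 0.0000 -1.0000
    outer loop
      vertex 0.00 27.00 0.00
      vertex 10.00 27.00 0.00
      vertex 0.00 0.00 0.00
    endloop
  endfacet
  facet normal 0.0000 -1.0000 0.0000
    outer loop
      vertex 0.00 0.00 0.00
      vertex 10.00 0.00 0.00
      vertex 10.00 0.00 10.00
    endloop
  endfacet
  facet normal 0.0000 -1.0000 0.0000
    outer loop
      vertex 0.00 0.00 0.00
      vertex 10.00 0.00 10.00
      vertex 0.00 0.00 10.00
    endloop
  endfacet
  facet normal 0.0000 0.3473 0.9377
    outer loop
      vertex 0.00 0.00 10.00
      vertex 10.00 0.00 10.00
      vertex 10.00 27.00 0.00
    endloop
  endfacet
  facet normal 0.0000 0.3473 0.9377
    outer loop
      vertex 0.00 0.00 10.00
      vertex 10.00 27.00 0.00
      vertex 0.00 27.00 0.00
    endloop
  endfacet
  facet normal -1.0000 0.0000 0.0000
    outer loop
      vertex 0.00 0.00 10.00
      vertex 0.00 27.00 0.00
      vertex 0.00 0.00 0.00
    endloop
  endfacet
  facet normal 1.0000 0.0000 0.0000
    outer loop
      vertex 10.00 0.00 0.00
      vertex 10.00 27.00 0.00
      vertex 10.00 0.00 10.00
    endloop
  endfacet
endsolid part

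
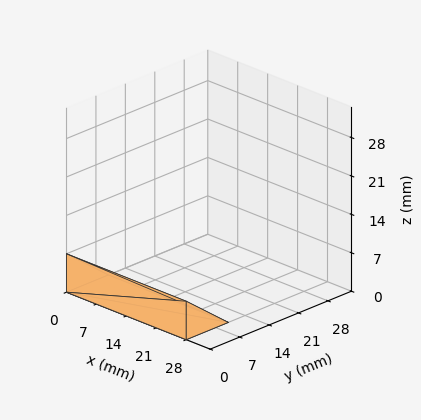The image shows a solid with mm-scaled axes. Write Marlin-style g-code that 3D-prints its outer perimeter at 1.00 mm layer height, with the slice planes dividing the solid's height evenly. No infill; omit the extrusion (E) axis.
Reading the render: the shape is a wedge (ramp): 28 × 10 mm base, rising to 7 mm along the y=0 edge and sloping linearly to z=0 at y=10 (dimensions read to the nearest mm from the axis ticks). For the g-code, the solid's height is divided into equal slices at the stated Δz and each level perimeter traced with G1 moves after a G0 lift.

; perimeter-only toolpath
G21 ; units = mm
G90 ; absolute positioning
G28 ; home
; layer 1
G0 Z1.00
G0 X0.00 Y0.00
G1 X28.00 Y0.00
G1 X28.00 Y8.57
G1 X0.00 Y8.57
G1 X0.00 Y0.00
; layer 2
G0 Z2.00
G0 X0.00 Y0.00
G1 X28.00 Y0.00
G1 X28.00 Y7.14
G1 X0.00 Y7.14
G1 X0.00 Y0.00
; layer 3
G0 Z3.00
G0 X0.00 Y0.00
G1 X28.00 Y0.00
G1 X28.00 Y5.71
G1 X0.00 Y5.71
G1 X0.00 Y0.00
; layer 4
G0 Z4.00
G0 X0.00 Y0.00
G1 X28.00 Y0.00
G1 X28.00 Y4.29
G1 X0.00 Y4.29
G1 X0.00 Y0.00
; layer 5
G0 Z5.00
G0 X0.00 Y0.00
G1 X28.00 Y0.00
G1 X28.00 Y2.86
G1 X0.00 Y2.86
G1 X0.00 Y0.00
; layer 6
G0 Z6.00
G0 X0.00 Y0.00
G1 X28.00 Y0.00
G1 X28.00 Y1.43
G1 X0.00 Y1.43
G1 X0.00 Y0.00
M2 ; end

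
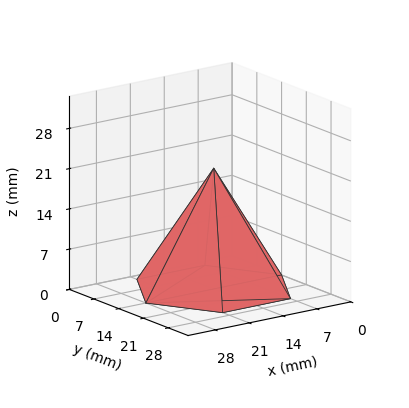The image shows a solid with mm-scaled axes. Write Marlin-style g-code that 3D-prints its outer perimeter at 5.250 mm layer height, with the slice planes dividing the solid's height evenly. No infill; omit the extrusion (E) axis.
Reading the render: the shape is a regular 6-sided pyramid, base circumscribed radius ≈ 14 mm, apex at z ≈ 21 mm (dimensions read to the nearest mm from the axis ticks). For the g-code, the solid's height is divided into equal slices at the stated Δz and each level perimeter traced with G1 moves after a G0 lift.

; perimeter-only toolpath
G21 ; units = mm
G90 ; absolute positioning
G28 ; home
; layer 1
G0 Z5.250
G0 X24.500 Y14.000
G1 X19.250 Y23.093
G1 X8.750 Y23.093
G1 X3.500 Y14.000
G1 X8.750 Y4.907
G1 X19.250 Y4.907
G1 X24.500 Y14.000
; layer 2
G0 Z10.500
G0 X21.000 Y14.000
G1 X17.500 Y20.062
G1 X10.500 Y20.062
G1 X7.000 Y14.000
G1 X10.500 Y7.938
G1 X17.500 Y7.938
G1 X21.000 Y14.000
; layer 3
G0 Z15.750
G0 X17.500 Y14.000
G1 X15.750 Y17.031
G1 X12.250 Y17.031
G1 X10.500 Y14.000
G1 X12.250 Y10.969
G1 X15.750 Y10.969
G1 X17.500 Y14.000
M2 ; end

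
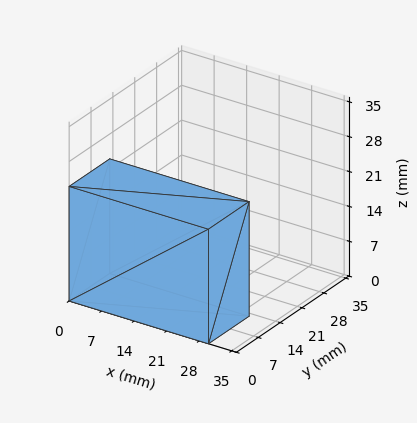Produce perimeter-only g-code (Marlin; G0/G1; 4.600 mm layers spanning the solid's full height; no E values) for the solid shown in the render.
Reading the render: the shape is a rectangular box, roughly 30 × 13 mm footprint and 23 mm tall (dimensions read to the nearest mm from the axis ticks). For the g-code, the solid's height is divided into equal slices at the stated Δz and each level perimeter traced with G1 moves after a G0 lift.

; perimeter-only toolpath
G21 ; units = mm
G90 ; absolute positioning
G28 ; home
; layer 1
G0 Z4.600
G0 X0.000 Y0.000
G1 X30.000 Y0.000
G1 X30.000 Y13.000
G1 X0.000 Y13.000
G1 X0.000 Y0.000
; layer 2
G0 Z9.200
G0 X0.000 Y0.000
G1 X30.000 Y0.000
G1 X30.000 Y13.000
G1 X0.000 Y13.000
G1 X0.000 Y0.000
; layer 3
G0 Z13.800
G0 X0.000 Y0.000
G1 X30.000 Y0.000
G1 X30.000 Y13.000
G1 X0.000 Y13.000
G1 X0.000 Y0.000
; layer 4
G0 Z18.400
G0 X0.000 Y0.000
G1 X30.000 Y0.000
G1 X30.000 Y13.000
G1 X0.000 Y13.000
G1 X0.000 Y0.000
; layer 5
G0 Z23.000
G0 X0.000 Y0.000
G1 X30.000 Y0.000
G1 X30.000 Y13.000
G1 X0.000 Y13.000
G1 X0.000 Y0.000
M2 ; end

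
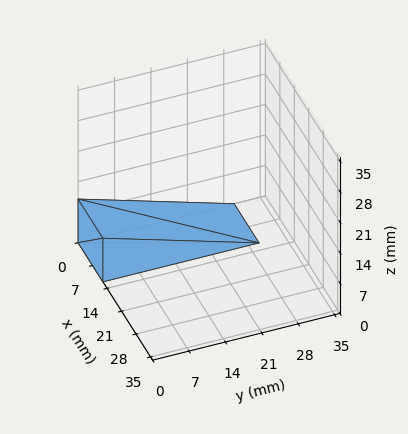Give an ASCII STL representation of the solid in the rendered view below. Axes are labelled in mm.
Reading the render: the shape is a wedge (ramp): 12 × 30 mm base, rising to 10 mm along the y=0 edge and sloping linearly to z=0 at y=30 (dimensions read to the nearest mm from the axis ticks). For the STL, each face is triangulated and given an outward normal.

solid part
  facet normal 0.0000 0.0000 -1.0000
    outer loop
      vertex 12.00 30.00 0.00
      vertex 12.00 0.00 0.00
      vertex 0.00 0.00 0.00
    endloop
  endfacet
  facet normal 0.0000 0.0000 -1.0000
    outer loop
      vertex 0.00 30.00 0.00
      vertex 12.00 30.00 0.00
      vertex 0.00 0.00 0.00
    endloop
  endfacet
  facet normal 0.0000 -1.0000 0.0000
    outer loop
      vertex 0.00 0.00 0.00
      vertex 12.00 0.00 0.00
      vertex 12.00 0.00 10.00
    endloop
  endfacet
  facet normal 0.0000 -1.0000 0.0000
    outer loop
      vertex 0.00 0.00 0.00
      vertex 12.00 0.00 10.00
      vertex 0.00 0.00 10.00
    endloop
  endfacet
  facet normal 0.0000 0.3162 0.9487
    outer loop
      vertex 0.00 0.00 10.00
      vertex 12.00 0.00 10.00
      vertex 12.00 30.00 0.00
    endloop
  endfacet
  facet normal 0.0000 0.3162 0.9487
    outer loop
      vertex 0.00 0.00 10.00
      vertex 12.00 30.00 0.00
      vertex 0.00 30.00 0.00
    endloop
  endfacet
  facet normal -1.0000 0.0000 0.0000
    outer loop
      vertex 0.00 0.00 10.00
      vertex 0.00 30.00 0.00
      vertex 0.00 0.00 0.00
    endloop
  endfacet
  facet normal 1.0000 0.0000 0.0000
    outer loop
      vertex 12.00 0.00 0.00
      vertex 12.00 30.00 0.00
      vertex 12.00 0.00 10.00
    endloop
  endfacet
endsolid part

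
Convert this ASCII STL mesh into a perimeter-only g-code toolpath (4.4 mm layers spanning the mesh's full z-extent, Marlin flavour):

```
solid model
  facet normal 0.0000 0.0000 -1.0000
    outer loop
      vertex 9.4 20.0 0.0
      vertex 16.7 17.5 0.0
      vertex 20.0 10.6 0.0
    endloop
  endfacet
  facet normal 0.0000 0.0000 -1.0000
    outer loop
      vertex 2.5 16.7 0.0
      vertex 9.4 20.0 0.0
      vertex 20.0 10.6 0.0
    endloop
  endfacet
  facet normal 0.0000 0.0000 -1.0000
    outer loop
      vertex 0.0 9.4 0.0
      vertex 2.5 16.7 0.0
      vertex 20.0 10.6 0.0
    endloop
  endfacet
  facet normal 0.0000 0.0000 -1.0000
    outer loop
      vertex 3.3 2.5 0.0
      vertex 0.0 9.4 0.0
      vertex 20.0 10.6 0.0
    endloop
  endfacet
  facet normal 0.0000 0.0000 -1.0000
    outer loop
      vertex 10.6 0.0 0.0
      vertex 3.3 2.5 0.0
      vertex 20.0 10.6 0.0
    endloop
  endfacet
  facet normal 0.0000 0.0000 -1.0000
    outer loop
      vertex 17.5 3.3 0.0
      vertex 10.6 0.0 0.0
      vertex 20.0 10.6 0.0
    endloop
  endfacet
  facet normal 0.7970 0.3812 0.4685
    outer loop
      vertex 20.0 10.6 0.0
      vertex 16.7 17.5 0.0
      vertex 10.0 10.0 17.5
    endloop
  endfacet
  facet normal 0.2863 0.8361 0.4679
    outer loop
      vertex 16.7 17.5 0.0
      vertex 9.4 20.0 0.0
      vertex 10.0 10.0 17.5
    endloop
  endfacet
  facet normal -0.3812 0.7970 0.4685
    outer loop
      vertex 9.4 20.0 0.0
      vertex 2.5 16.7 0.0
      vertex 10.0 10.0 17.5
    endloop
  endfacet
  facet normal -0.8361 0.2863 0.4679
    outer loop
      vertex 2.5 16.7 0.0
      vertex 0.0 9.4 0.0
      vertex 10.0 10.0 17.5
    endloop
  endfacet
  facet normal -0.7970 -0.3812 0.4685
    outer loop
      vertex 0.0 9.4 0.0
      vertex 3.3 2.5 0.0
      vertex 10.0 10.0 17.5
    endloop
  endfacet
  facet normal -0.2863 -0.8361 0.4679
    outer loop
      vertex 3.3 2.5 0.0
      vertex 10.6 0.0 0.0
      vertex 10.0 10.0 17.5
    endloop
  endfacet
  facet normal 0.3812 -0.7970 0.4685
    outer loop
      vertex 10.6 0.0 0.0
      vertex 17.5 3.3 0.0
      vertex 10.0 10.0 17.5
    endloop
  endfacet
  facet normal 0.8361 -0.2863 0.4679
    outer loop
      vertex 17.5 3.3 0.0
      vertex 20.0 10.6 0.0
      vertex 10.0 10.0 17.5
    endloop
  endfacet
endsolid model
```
; perimeter-only toolpath
G21 ; units = mm
G90 ; absolute positioning
G28 ; home
; layer 1
G0 Z4.4
G0 X17.5 Y10.4
G1 X15.0 Y15.6
G1 X9.6 Y17.5
G1 X4.4 Y15.0
G1 X2.5 Y9.6
G1 X5.0 Y4.4
G1 X10.4 Y2.5
G1 X15.6 Y5.0
G1 X17.5 Y10.4
; layer 2
G0 Z8.8
G0 X15.0 Y10.3
G1 X13.3 Y13.8
G1 X9.7 Y15.0
G1 X6.2 Y13.3
G1 X5.0 Y9.7
G1 X6.7 Y6.2
G1 X10.3 Y5.0
G1 X13.8 Y6.7
G1 X15.0 Y10.3
; layer 3
G0 Z13.1
G0 X12.5 Y10.2
G1 X11.7 Y11.9
G1 X9.8 Y12.5
G1 X8.1 Y11.7
G1 X7.5 Y9.8
G1 X8.3 Y8.1
G1 X10.2 Y7.5
G1 X11.9 Y8.3
G1 X12.5 Y10.2
M2 ; end

The solid is a regular 8-sided pyramid, base circumscribed radius ≈ 10 mm, apex at z ≈ 17.5 mm. Slicing at Δz = 4.4 mm — 4 equal slices spanning the solid's height, so layer i sits at z = i·h/4 — gives 3 non-empty perimeters. Each is a 8-segment closed polygon; G0 lifts to the layer z and rapids to the start vertex, then G1 traces the edges. The cross-section shrinks linearly with z (the slice at the apex is degenerate and omitted).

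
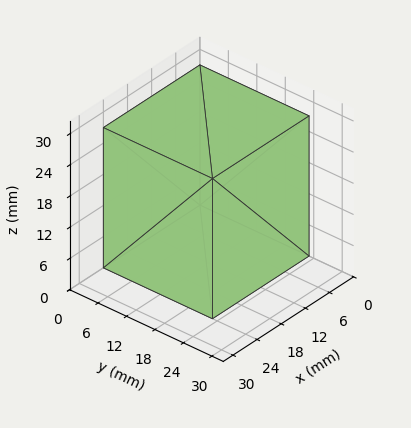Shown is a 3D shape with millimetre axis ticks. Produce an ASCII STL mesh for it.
Reading the render: the shape is a rectangular box, roughly 24 × 23 mm footprint and 27 mm tall (dimensions read to the nearest mm from the axis ticks). For the STL, each face is triangulated and given an outward normal.

solid part
  facet normal 0.0000 0.0000 -1.0000
    outer loop
      vertex 24.0 23.0 0.0
      vertex 24.0 0.0 0.0
      vertex 0.0 0.0 0.0
    endloop
  endfacet
  facet normal 0.0000 0.0000 -1.0000
    outer loop
      vertex 0.0 23.0 0.0
      vertex 24.0 23.0 0.0
      vertex 0.0 0.0 0.0
    endloop
  endfacet
  facet normal 0.0000 0.0000 1.0000
    outer loop
      vertex 0.0 0.0 27.0
      vertex 24.0 0.0 27.0
      vertex 24.0 23.0 27.0
    endloop
  endfacet
  facet normal 0.0000 0.0000 1.0000
    outer loop
      vertex 0.0 0.0 27.0
      vertex 24.0 23.0 27.0
      vertex 0.0 23.0 27.0
    endloop
  endfacet
  facet normal 0.0000 -1.0000 0.0000
    outer loop
      vertex 0.0 0.0 0.0
      vertex 24.0 0.0 0.0
      vertex 24.0 0.0 27.0
    endloop
  endfacet
  facet normal 0.0000 -1.0000 0.0000
    outer loop
      vertex 0.0 0.0 0.0
      vertex 24.0 0.0 27.0
      vertex 0.0 0.0 27.0
    endloop
  endfacet
  facet normal 0.0000 1.0000 0.0000
    outer loop
      vertex 24.0 23.0 27.0
      vertex 24.0 23.0 0.0
      vertex 0.0 23.0 0.0
    endloop
  endfacet
  facet normal 0.0000 1.0000 0.0000
    outer loop
      vertex 0.0 23.0 27.0
      vertex 24.0 23.0 27.0
      vertex 0.0 23.0 0.0
    endloop
  endfacet
  facet normal -1.0000 0.0000 0.0000
    outer loop
      vertex 0.0 23.0 27.0
      vertex 0.0 23.0 0.0
      vertex 0.0 0.0 0.0
    endloop
  endfacet
  facet normal -1.0000 0.0000 0.0000
    outer loop
      vertex 0.0 0.0 27.0
      vertex 0.0 23.0 27.0
      vertex 0.0 0.0 0.0
    endloop
  endfacet
  facet normal 1.0000 0.0000 0.0000
    outer loop
      vertex 24.0 0.0 0.0
      vertex 24.0 23.0 0.0
      vertex 24.0 23.0 27.0
    endloop
  endfacet
  facet normal 1.0000 0.0000 0.0000
    outer loop
      vertex 24.0 0.0 0.0
      vertex 24.0 23.0 27.0
      vertex 24.0 0.0 27.0
    endloop
  endfacet
endsolid part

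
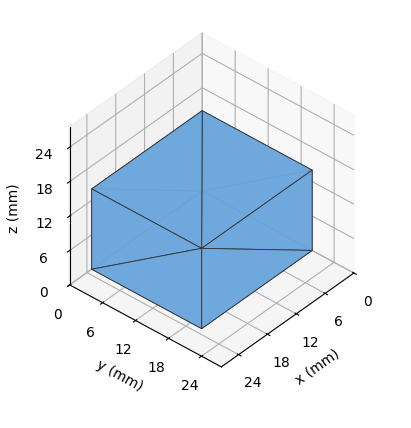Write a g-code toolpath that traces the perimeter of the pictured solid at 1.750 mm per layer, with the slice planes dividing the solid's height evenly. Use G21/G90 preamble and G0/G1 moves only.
Reading the render: the shape is a rectangular box, roughly 23 × 20 mm footprint and 14 mm tall (dimensions read to the nearest mm from the axis ticks). For the g-code, the solid's height is divided into equal slices at the stated Δz and each level perimeter traced with G1 moves after a G0 lift.

; perimeter-only toolpath
G21 ; units = mm
G90 ; absolute positioning
G28 ; home
; layer 1
G0 Z1.750
G0 X0.000 Y0.000
G1 X23.000 Y0.000
G1 X23.000 Y20.000
G1 X0.000 Y20.000
G1 X0.000 Y0.000
; layer 2
G0 Z3.500
G0 X0.000 Y0.000
G1 X23.000 Y0.000
G1 X23.000 Y20.000
G1 X0.000 Y20.000
G1 X0.000 Y0.000
; layer 3
G0 Z5.250
G0 X0.000 Y0.000
G1 X23.000 Y0.000
G1 X23.000 Y20.000
G1 X0.000 Y20.000
G1 X0.000 Y0.000
; layer 4
G0 Z7.000
G0 X0.000 Y0.000
G1 X23.000 Y0.000
G1 X23.000 Y20.000
G1 X0.000 Y20.000
G1 X0.000 Y0.000
; layer 5
G0 Z8.750
G0 X0.000 Y0.000
G1 X23.000 Y0.000
G1 X23.000 Y20.000
G1 X0.000 Y20.000
G1 X0.000 Y0.000
; layer 6
G0 Z10.500
G0 X0.000 Y0.000
G1 X23.000 Y0.000
G1 X23.000 Y20.000
G1 X0.000 Y20.000
G1 X0.000 Y0.000
; layer 7
G0 Z12.250
G0 X0.000 Y0.000
G1 X23.000 Y0.000
G1 X23.000 Y20.000
G1 X0.000 Y20.000
G1 X0.000 Y0.000
; layer 8
G0 Z14.000
G0 X0.000 Y0.000
G1 X23.000 Y0.000
G1 X23.000 Y20.000
G1 X0.000 Y20.000
G1 X0.000 Y0.000
M2 ; end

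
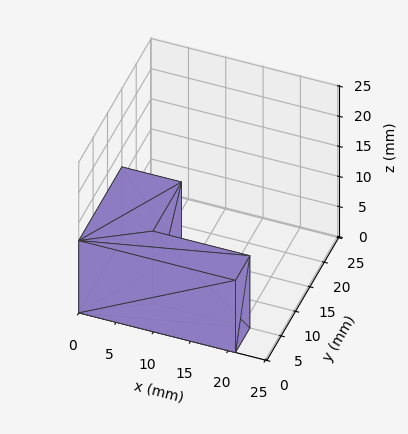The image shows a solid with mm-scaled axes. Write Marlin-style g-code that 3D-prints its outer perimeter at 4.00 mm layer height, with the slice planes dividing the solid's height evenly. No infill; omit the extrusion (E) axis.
Reading the render: the shape is an L-shaped prism: outer 21 × 15 mm, arm thicknesses ≈ 5 mm (horizontal) and 8 mm (vertical), extruded 12 mm in z (dimensions read to the nearest mm from the axis ticks). For the g-code, the solid's height is divided into equal slices at the stated Δz and each level perimeter traced with G1 moves after a G0 lift.

; perimeter-only toolpath
G21 ; units = mm
G90 ; absolute positioning
G28 ; home
; layer 1
G0 Z4.00
G0 X0.00 Y0.00
G1 X21.00 Y0.00
G1 X21.00 Y5.00
G1 X8.00 Y5.00
G1 X8.00 Y15.00
G1 X0.00 Y15.00
G1 X0.00 Y0.00
; layer 2
G0 Z8.00
G0 X0.00 Y0.00
G1 X21.00 Y0.00
G1 X21.00 Y5.00
G1 X8.00 Y5.00
G1 X8.00 Y15.00
G1 X0.00 Y15.00
G1 X0.00 Y0.00
; layer 3
G0 Z12.00
G0 X0.00 Y0.00
G1 X21.00 Y0.00
G1 X21.00 Y5.00
G1 X8.00 Y5.00
G1 X8.00 Y15.00
G1 X0.00 Y15.00
G1 X0.00 Y0.00
M2 ; end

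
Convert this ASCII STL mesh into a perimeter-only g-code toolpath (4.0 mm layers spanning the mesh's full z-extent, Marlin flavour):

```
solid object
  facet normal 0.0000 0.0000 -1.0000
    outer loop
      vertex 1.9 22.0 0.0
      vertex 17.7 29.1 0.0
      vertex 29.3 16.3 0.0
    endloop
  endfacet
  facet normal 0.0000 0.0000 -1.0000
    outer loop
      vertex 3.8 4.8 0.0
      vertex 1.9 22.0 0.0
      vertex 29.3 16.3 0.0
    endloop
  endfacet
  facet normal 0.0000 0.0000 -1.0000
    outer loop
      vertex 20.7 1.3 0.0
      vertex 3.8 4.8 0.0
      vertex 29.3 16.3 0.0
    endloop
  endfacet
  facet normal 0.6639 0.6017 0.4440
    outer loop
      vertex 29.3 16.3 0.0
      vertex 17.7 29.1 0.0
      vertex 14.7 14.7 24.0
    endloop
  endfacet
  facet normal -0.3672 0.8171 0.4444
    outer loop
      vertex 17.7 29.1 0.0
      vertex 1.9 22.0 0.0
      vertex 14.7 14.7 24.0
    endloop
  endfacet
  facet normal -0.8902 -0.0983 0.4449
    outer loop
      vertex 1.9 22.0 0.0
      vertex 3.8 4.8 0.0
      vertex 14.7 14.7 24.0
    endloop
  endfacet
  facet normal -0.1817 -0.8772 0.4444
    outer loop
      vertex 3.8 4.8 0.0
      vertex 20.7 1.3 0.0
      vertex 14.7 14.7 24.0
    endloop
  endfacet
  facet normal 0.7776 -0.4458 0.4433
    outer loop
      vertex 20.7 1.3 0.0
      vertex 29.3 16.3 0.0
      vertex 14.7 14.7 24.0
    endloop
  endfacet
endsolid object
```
; perimeter-only toolpath
G21 ; units = mm
G90 ; absolute positioning
G28 ; home
; layer 1
G0 Z4.0
G0 X26.9 Y16.0
G1 X17.2 Y26.7
G1 X4.0 Y20.8
G1 X5.6 Y6.4
G1 X19.7 Y3.5
G1 X26.9 Y16.0
; layer 2
G0 Z8.0
G0 X24.4 Y15.8
G1 X16.7 Y24.3
G1 X6.2 Y19.6
G1 X7.4 Y8.1
G1 X18.7 Y5.8
G1 X24.4 Y15.8
; layer 3
G0 Z12.0
G0 X22.0 Y15.5
G1 X16.2 Y21.9
G1 X8.3 Y18.4
G1 X9.2 Y9.8
G1 X17.7 Y8.0
G1 X22.0 Y15.5
; layer 4
G0 Z16.0
G0 X19.6 Y15.2
G1 X15.7 Y19.5
G1 X10.4 Y17.1
G1 X11.1 Y11.4
G1 X16.7 Y10.2
G1 X19.6 Y15.2
; layer 5
G0 Z20.0
G0 X17.1 Y15.0
G1 X15.2 Y17.1
G1 X12.6 Y15.9
G1 X12.9 Y13.1
G1 X15.7 Y12.5
G1 X17.1 Y15.0
M2 ; end

The solid is a regular 5-sided pyramid, base circumscribed radius ≈ 14.7 mm, apex at z ≈ 24 mm. Slicing at Δz = 4.0 mm — 6 equal slices spanning the solid's height, so layer i sits at z = i·h/6 — gives 5 non-empty perimeters. Each is a 5-segment closed polygon; G0 lifts to the layer z and rapids to the start vertex, then G1 traces the edges. The cross-section shrinks linearly with z (the slice at the apex is degenerate and omitted).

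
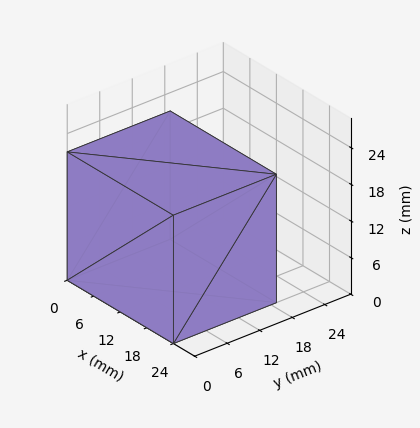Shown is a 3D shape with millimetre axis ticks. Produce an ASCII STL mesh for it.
Reading the render: the shape is a rectangular box, roughly 24 × 19 mm footprint and 21 mm tall (dimensions read to the nearest mm from the axis ticks). For the STL, each face is triangulated and given an outward normal.

solid part
  facet normal 0.0000 0.0000 -1.0000
    outer loop
      vertex 24.0 19.0 0.0
      vertex 24.0 0.0 0.0
      vertex 0.0 0.0 0.0
    endloop
  endfacet
  facet normal 0.0000 0.0000 -1.0000
    outer loop
      vertex 0.0 19.0 0.0
      vertex 24.0 19.0 0.0
      vertex 0.0 0.0 0.0
    endloop
  endfacet
  facet normal 0.0000 0.0000 1.0000
    outer loop
      vertex 0.0 0.0 21.0
      vertex 24.0 0.0 21.0
      vertex 24.0 19.0 21.0
    endloop
  endfacet
  facet normal 0.0000 0.0000 1.0000
    outer loop
      vertex 0.0 0.0 21.0
      vertex 24.0 19.0 21.0
      vertex 0.0 19.0 21.0
    endloop
  endfacet
  facet normal 0.0000 -1.0000 0.0000
    outer loop
      vertex 0.0 0.0 0.0
      vertex 24.0 0.0 0.0
      vertex 24.0 0.0 21.0
    endloop
  endfacet
  facet normal 0.0000 -1.0000 0.0000
    outer loop
      vertex 0.0 0.0 0.0
      vertex 24.0 0.0 21.0
      vertex 0.0 0.0 21.0
    endloop
  endfacet
  facet normal 0.0000 1.0000 0.0000
    outer loop
      vertex 24.0 19.0 21.0
      vertex 24.0 19.0 0.0
      vertex 0.0 19.0 0.0
    endloop
  endfacet
  facet normal 0.0000 1.0000 0.0000
    outer loop
      vertex 0.0 19.0 21.0
      vertex 24.0 19.0 21.0
      vertex 0.0 19.0 0.0
    endloop
  endfacet
  facet normal -1.0000 0.0000 0.0000
    outer loop
      vertex 0.0 19.0 21.0
      vertex 0.0 19.0 0.0
      vertex 0.0 0.0 0.0
    endloop
  endfacet
  facet normal -1.0000 0.0000 0.0000
    outer loop
      vertex 0.0 0.0 21.0
      vertex 0.0 19.0 21.0
      vertex 0.0 0.0 0.0
    endloop
  endfacet
  facet normal 1.0000 0.0000 0.0000
    outer loop
      vertex 24.0 0.0 0.0
      vertex 24.0 19.0 0.0
      vertex 24.0 19.0 21.0
    endloop
  endfacet
  facet normal 1.0000 0.0000 0.0000
    outer loop
      vertex 24.0 0.0 0.0
      vertex 24.0 19.0 21.0
      vertex 24.0 0.0 21.0
    endloop
  endfacet
endsolid part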